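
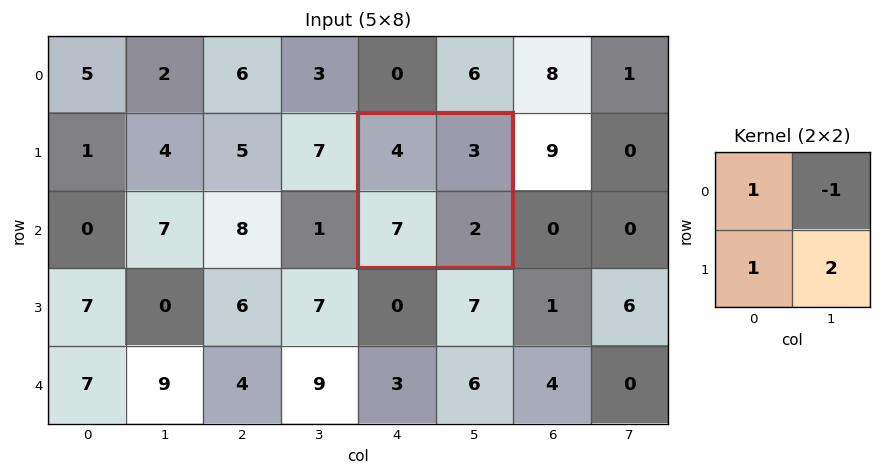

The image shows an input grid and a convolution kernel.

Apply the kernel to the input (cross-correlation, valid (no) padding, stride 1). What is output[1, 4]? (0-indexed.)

12

The receptive field on the input at this output position is [4 3 / 7 2]. Elementwise product with the kernel and sum: 4·1 + 3·-1 + 7·1 + 2·2.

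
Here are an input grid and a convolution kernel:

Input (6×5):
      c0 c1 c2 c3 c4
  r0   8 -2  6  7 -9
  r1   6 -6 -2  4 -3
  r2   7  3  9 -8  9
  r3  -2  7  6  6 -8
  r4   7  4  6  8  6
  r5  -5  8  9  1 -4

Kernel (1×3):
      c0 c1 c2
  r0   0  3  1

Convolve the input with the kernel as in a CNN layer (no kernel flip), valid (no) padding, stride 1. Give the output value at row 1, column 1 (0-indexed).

-2

The receptive field on the input at this output position is [-6 -2 4]. Elementwise product with the kernel and sum: -2·3 + 4·1.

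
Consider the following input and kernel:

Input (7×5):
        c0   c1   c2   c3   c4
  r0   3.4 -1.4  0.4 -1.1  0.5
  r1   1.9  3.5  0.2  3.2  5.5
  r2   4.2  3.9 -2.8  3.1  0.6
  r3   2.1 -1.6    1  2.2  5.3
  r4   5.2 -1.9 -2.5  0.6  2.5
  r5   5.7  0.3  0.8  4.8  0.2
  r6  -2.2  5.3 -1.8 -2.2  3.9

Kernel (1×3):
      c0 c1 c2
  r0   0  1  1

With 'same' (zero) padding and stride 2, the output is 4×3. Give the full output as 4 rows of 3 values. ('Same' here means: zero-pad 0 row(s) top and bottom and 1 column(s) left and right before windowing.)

2 -0.7 0.5
8.1 0.3 0.6
3.3 -1.9 2.5
3.1 -4 3.9

Output[0,0]: The receptive field on the zero-padded input at this output position is [0 3.4 -1.4]. Elementwise product with the kernel and sum: 3.4·1 + -1.4·1.
Output[0,1]: The receptive field on the zero-padded input at this output position is [-1.4 0.4 -1.1]. Elementwise product with the kernel and sum: 0.4·1 + -1.1·1.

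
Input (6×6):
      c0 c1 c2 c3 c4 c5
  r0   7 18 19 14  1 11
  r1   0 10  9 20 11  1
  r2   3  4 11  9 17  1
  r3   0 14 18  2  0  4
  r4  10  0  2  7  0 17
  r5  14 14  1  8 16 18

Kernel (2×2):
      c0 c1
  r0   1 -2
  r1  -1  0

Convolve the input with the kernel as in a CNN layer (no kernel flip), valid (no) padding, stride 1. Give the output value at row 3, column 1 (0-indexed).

-22

The receptive field on the input at this output position is [14 18 / 0 2]. Elementwise product with the kernel and sum: 14·1 + 18·-2 + 0·-1.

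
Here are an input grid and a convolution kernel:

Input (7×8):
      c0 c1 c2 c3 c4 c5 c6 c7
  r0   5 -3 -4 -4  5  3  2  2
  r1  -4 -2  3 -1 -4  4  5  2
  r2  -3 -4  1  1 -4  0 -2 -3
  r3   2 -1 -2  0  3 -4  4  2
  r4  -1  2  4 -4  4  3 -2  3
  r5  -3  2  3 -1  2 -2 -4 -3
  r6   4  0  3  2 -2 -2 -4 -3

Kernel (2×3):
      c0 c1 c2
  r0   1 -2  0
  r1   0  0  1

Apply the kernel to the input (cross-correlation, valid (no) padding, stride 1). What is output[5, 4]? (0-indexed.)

2

The receptive field on the input at this output position is [2 -2 -4 / -2 -2 -4]. Elementwise product with the kernel and sum: 2·1 + -2·-2 + -4·1.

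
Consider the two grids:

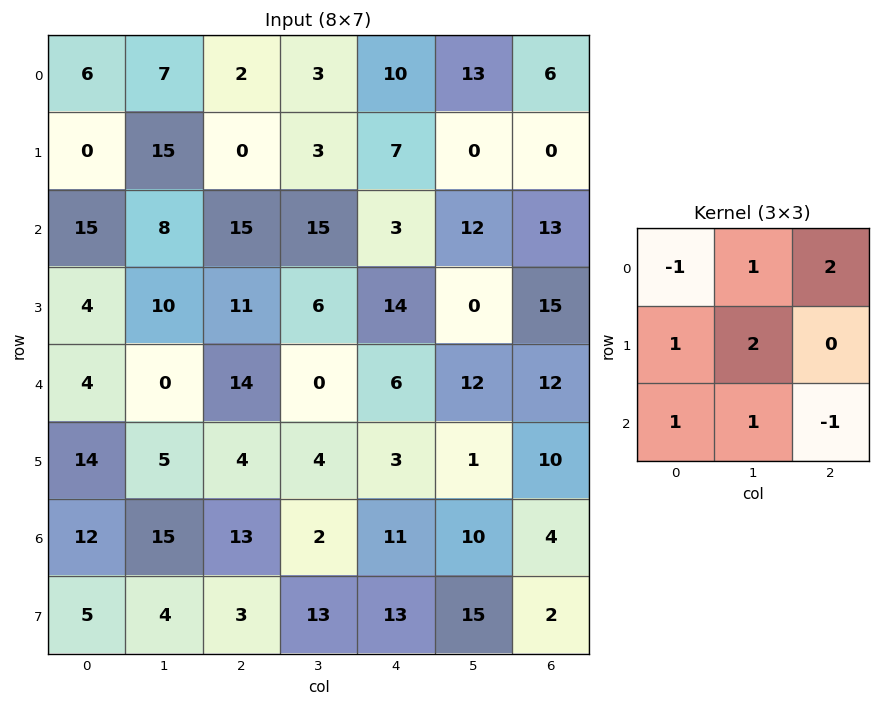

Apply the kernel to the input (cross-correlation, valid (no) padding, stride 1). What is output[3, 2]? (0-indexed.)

42

The receptive field on the input at this output position is [11 6 14 / 14 0 6 / 4 4 3]. Elementwise product with the kernel and sum: 11·-1 + 6·1 + 14·2 + 14·1 + 0·2 + 4·1 + 4·1 + 3·-1.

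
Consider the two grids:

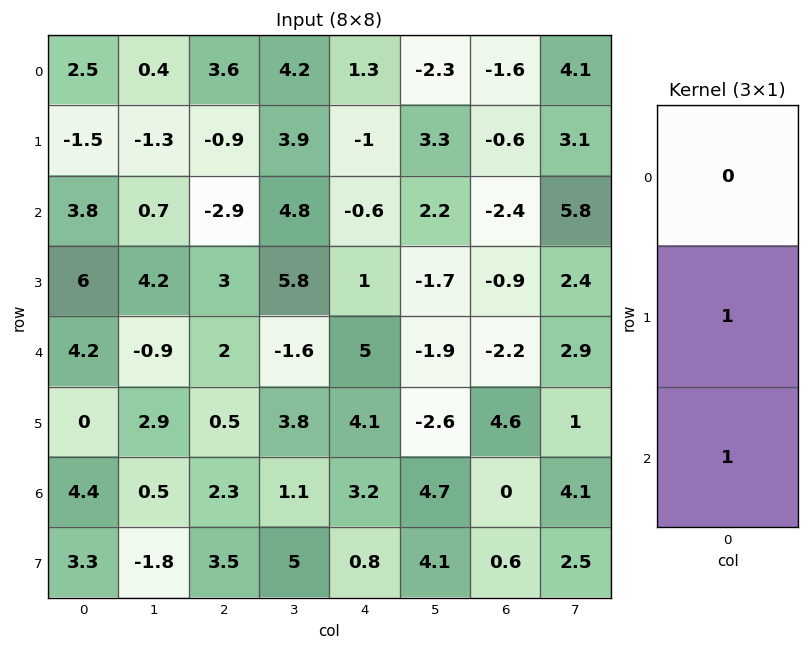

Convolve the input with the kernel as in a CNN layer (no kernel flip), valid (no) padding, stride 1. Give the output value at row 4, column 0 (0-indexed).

The receptive field on the input at this output position is [4.2 / 0 / 4.4]. Elementwise product with the kernel and sum: 0·1 + 4.4·1.

4.4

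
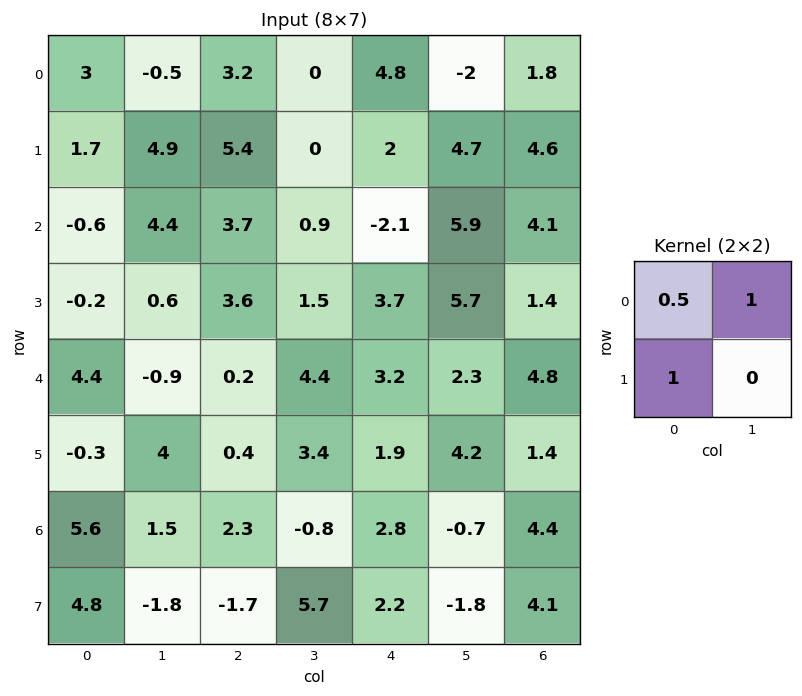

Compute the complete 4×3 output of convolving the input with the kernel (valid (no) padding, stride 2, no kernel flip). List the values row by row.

Output[0,0]: The receptive field on the input at this output position is [3 -0.5 / 1.7 4.9]. Elementwise product with the kernel and sum: 3·0.5 + -0.5·1 + 1.7·1.

2.7 7 2.4
3.9 6.35 8.55
1 4.9 5.8
9.1 -1.35 2.9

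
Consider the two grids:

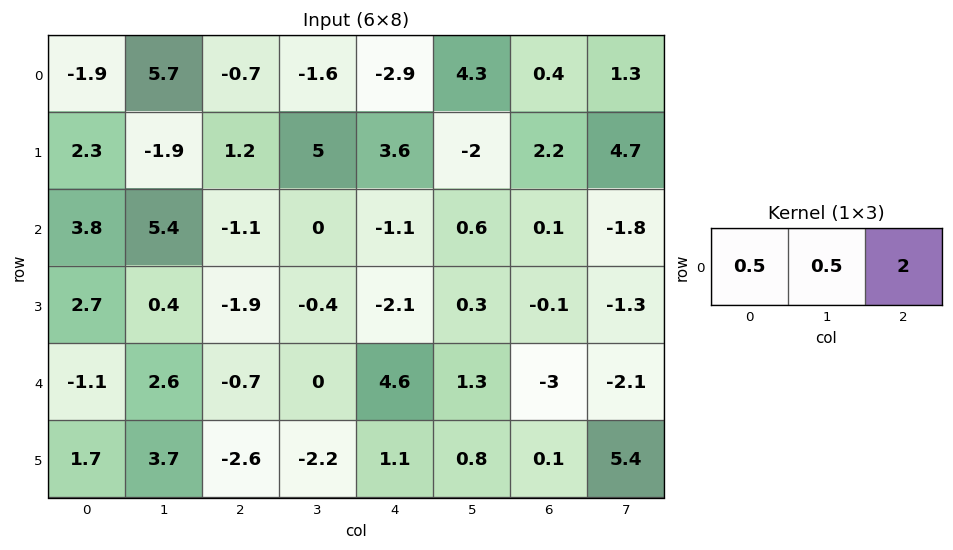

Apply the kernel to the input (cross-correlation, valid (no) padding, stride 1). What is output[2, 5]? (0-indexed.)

The receptive field on the input at this output position is [0.6 0.1 -1.8]. Elementwise product with the kernel and sum: 0.6·0.5 + 0.1·0.5 + -1.8·2.

-3.25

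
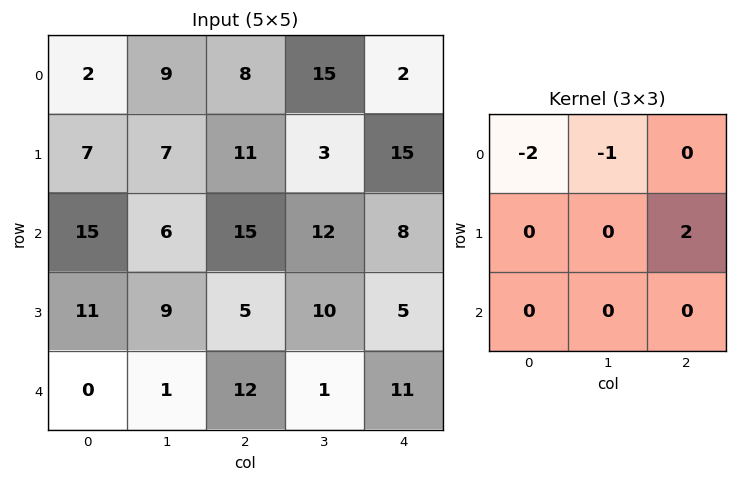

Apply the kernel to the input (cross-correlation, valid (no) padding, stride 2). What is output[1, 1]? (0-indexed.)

The receptive field on the input at this output position is [15 12 8 / 5 10 5 / 12 1 11]. Elementwise product with the kernel and sum: 15·-2 + 12·-1 + 5·2.

-32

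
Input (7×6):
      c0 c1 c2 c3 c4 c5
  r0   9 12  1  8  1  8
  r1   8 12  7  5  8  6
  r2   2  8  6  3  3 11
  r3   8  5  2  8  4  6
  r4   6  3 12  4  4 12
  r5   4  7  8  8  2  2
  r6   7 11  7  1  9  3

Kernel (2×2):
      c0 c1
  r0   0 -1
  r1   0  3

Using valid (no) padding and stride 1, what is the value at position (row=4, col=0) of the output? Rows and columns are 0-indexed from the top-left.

18

The receptive field on the input at this output position is [6 3 / 4 7]. Elementwise product with the kernel and sum: 3·-1 + 7·3.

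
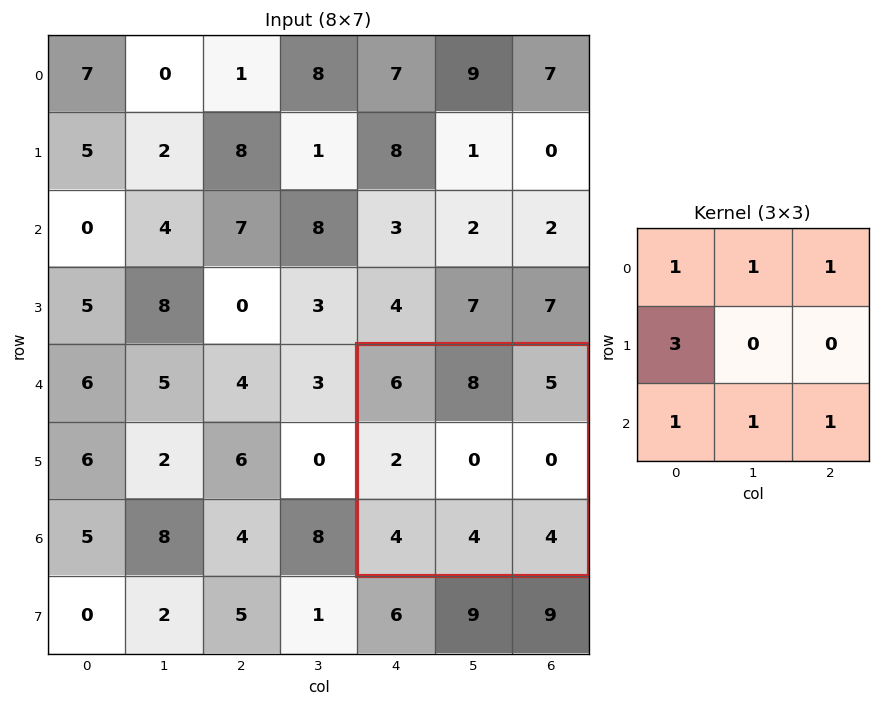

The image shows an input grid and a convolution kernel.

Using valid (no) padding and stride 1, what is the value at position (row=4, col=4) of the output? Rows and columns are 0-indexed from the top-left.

The receptive field on the input at this output position is [6 8 5 / 2 0 0 / 4 4 4]. Elementwise product with the kernel and sum: 6·1 + 8·1 + 5·1 + 2·3 + 4·1 + 4·1 + 4·1.

37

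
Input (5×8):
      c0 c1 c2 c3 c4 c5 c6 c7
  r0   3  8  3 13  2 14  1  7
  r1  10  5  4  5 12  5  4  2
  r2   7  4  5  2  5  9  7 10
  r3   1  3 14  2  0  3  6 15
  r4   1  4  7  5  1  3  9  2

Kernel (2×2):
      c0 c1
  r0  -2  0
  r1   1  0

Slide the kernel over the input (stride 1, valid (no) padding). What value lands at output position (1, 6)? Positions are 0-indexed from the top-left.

The receptive field on the input at this output position is [4 2 / 7 10]. Elementwise product with the kernel and sum: 4·-2 + 7·1.

-1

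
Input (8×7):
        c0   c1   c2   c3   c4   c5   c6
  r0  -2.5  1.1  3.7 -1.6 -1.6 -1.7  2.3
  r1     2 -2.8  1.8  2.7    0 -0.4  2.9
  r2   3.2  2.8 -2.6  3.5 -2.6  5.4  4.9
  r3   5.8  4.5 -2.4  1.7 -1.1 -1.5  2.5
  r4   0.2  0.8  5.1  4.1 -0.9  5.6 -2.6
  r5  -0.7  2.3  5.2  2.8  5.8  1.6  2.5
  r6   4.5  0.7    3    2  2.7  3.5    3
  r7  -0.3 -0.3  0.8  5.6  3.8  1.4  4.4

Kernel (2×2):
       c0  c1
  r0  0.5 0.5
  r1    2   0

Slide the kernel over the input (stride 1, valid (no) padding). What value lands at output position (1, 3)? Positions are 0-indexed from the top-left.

8.35

The receptive field on the input at this output position is [2.7 0 / 3.5 -2.6]. Elementwise product with the kernel and sum: 2.7·0.5 + 0·0.5 + 3.5·2.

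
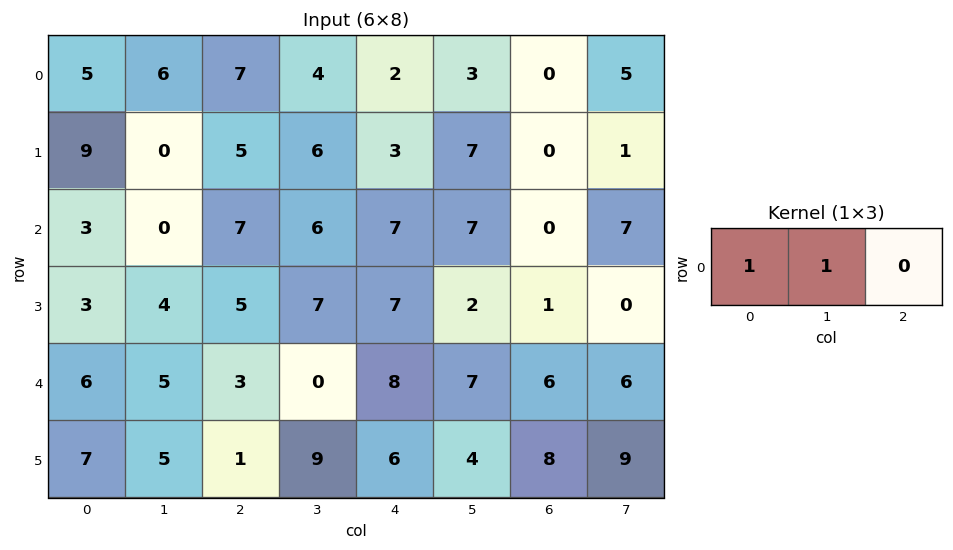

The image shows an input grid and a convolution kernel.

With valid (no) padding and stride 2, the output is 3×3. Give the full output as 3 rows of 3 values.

Output[0,0]: The receptive field on the input at this output position is [5 6 7]. Elementwise product with the kernel and sum: 5·1 + 6·1.
Output[0,1]: The receptive field on the input at this output position is [7 4 2]. Elementwise product with the kernel and sum: 7·1 + 4·1.

11 11 5
3 13 14
11 3 15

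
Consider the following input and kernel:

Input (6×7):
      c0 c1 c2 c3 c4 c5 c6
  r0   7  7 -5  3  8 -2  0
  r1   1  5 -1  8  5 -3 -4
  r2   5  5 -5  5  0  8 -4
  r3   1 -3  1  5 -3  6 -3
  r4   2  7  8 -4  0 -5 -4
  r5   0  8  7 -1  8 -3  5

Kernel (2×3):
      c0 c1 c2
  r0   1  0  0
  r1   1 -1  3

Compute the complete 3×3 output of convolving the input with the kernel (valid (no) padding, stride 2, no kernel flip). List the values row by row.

Output[0,0]: The receptive field on the input at this output position is [7 7 -5 / 1 5 -1]. Elementwise product with the kernel and sum: 7·1 + 1·1 + 5·-1 + -1·3.

0 1 4
12 -18 -18
15 40 26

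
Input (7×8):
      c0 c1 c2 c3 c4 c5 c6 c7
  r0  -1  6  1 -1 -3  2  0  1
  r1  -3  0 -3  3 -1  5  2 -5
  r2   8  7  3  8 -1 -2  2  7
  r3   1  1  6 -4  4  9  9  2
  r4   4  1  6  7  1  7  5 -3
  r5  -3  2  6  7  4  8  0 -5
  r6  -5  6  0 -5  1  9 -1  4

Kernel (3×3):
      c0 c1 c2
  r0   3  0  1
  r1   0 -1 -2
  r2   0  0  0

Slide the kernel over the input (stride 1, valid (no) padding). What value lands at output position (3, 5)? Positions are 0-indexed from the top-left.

30

The receptive field on the input at this output position is [9 9 2 / 7 5 -3 / 8 0 -5]. Elementwise product with the kernel and sum: 9·3 + 2·1 + 5·-1 + -3·-2.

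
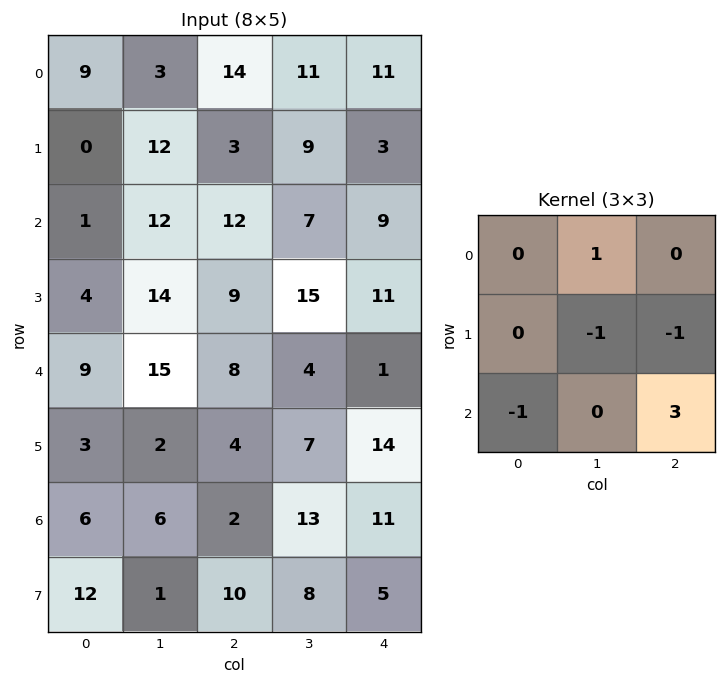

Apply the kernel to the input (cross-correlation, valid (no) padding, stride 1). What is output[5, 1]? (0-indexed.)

12

The receptive field on the input at this output position is [2 4 7 / 6 2 13 / 1 10 8]. Elementwise product with the kernel and sum: 4·1 + 2·-1 + 13·-1 + 1·-1 + 8·3.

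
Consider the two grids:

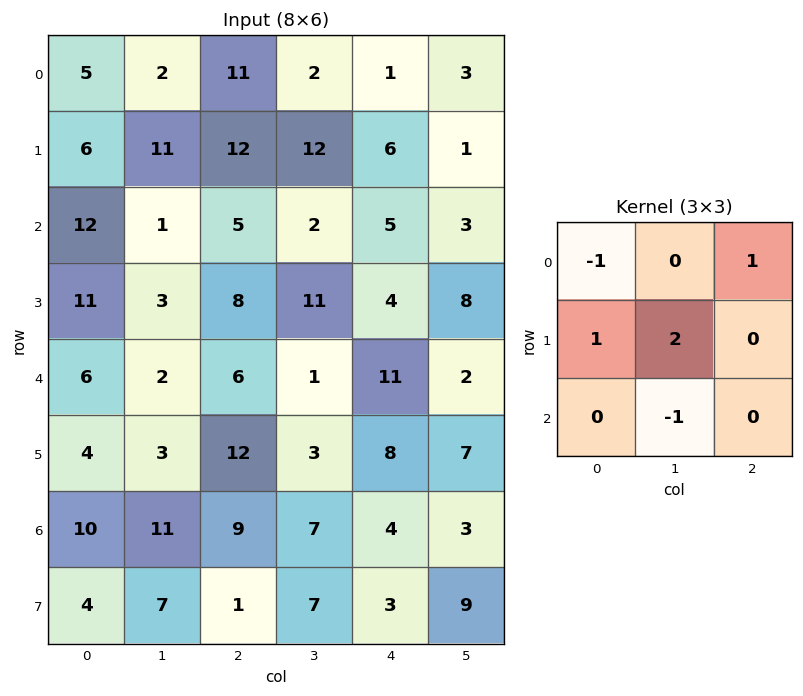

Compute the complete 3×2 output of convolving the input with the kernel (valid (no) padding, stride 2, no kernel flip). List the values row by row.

Output[0,0]: The receptive field on the input at this output position is [5 2 11 / 6 11 12 / 12 1 5]. Elementwise product with the kernel and sum: 5·-1 + 11·1 + 6·1 + 11·2 + 1·-1.
Output[0,1]: The receptive field on the input at this output position is [11 2 1 / 12 12 6 / 5 2 5]. Elementwise product with the kernel and sum: 11·-1 + 1·1 + 12·1 + 12·2 + 2·-1.

33 24
8 29
-1 16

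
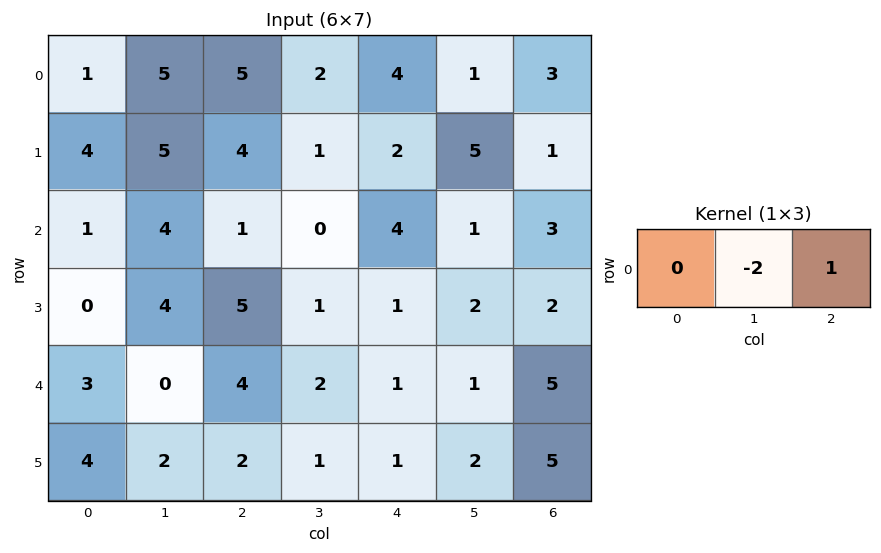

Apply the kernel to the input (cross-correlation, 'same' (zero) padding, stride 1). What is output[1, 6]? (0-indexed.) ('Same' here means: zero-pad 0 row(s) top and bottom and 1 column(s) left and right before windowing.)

The receptive field on the zero-padded input at this output position is [5 1 0]. Elementwise product with the kernel and sum: 1·-2 + 0·1.

-2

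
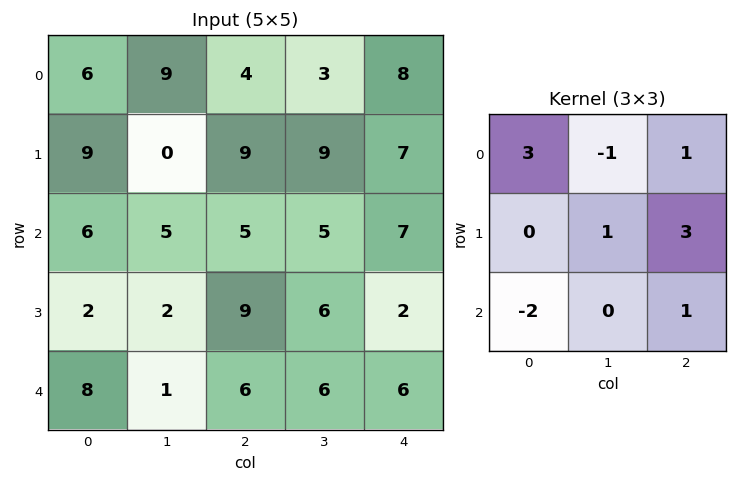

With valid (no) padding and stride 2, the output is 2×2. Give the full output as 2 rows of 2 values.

33 44
37 23

Output[0,0]: The receptive field on the input at this output position is [6 9 4 / 9 0 9 / 6 5 5]. Elementwise product with the kernel and sum: 6·3 + 9·-1 + 4·1 + 0·1 + 9·3 + 6·-2 + 5·1.
Output[0,1]: The receptive field on the input at this output position is [4 3 8 / 9 9 7 / 5 5 7]. Elementwise product with the kernel and sum: 4·3 + 3·-1 + 8·1 + 9·1 + 7·3 + 5·-2 + 7·1.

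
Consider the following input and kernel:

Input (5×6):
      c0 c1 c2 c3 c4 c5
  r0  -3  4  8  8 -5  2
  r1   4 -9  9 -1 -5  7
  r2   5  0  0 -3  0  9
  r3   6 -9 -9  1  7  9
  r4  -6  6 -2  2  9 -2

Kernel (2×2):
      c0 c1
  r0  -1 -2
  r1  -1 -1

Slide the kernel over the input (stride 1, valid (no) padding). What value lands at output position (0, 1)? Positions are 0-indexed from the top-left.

The receptive field on the input at this output position is [4 8 / -9 9]. Elementwise product with the kernel and sum: 4·-1 + 8·-2 + -9·-1 + 9·-1.

-20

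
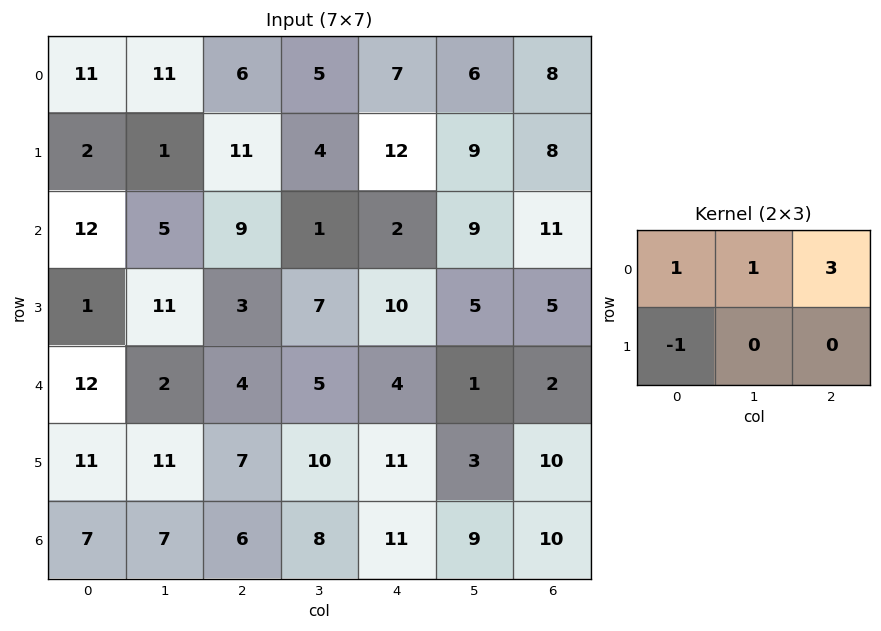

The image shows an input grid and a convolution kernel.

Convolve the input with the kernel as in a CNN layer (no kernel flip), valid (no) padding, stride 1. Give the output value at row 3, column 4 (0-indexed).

26

The receptive field on the input at this output position is [10 5 5 / 4 1 2]. Elementwise product with the kernel and sum: 10·1 + 5·1 + 5·3 + 4·-1.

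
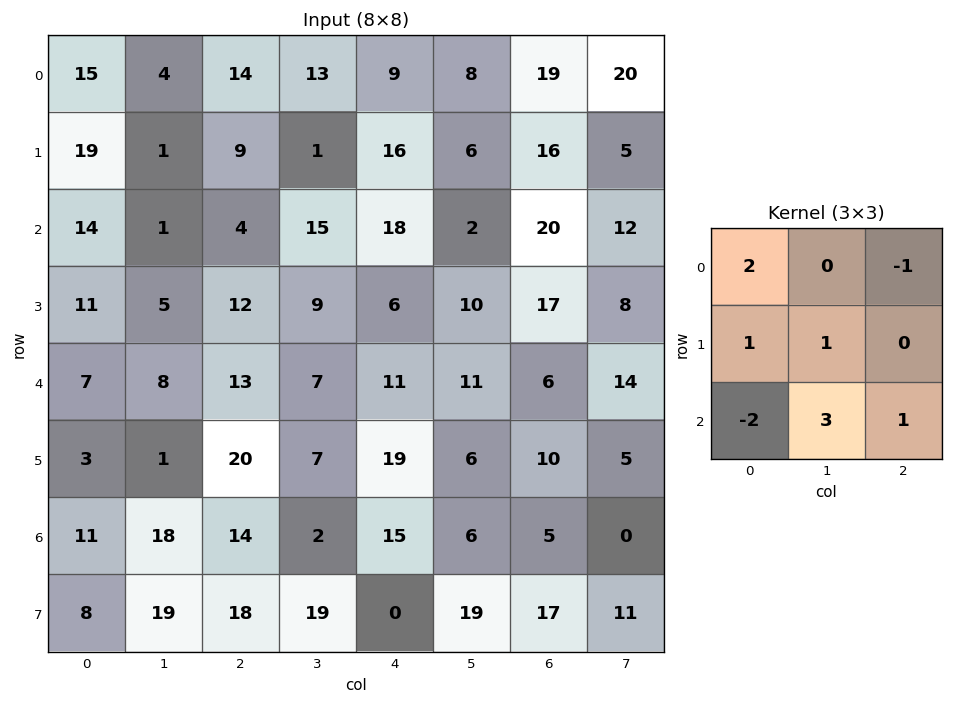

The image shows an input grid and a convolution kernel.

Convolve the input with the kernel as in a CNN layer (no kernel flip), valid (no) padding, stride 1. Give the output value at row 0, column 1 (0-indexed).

30

The receptive field on the input at this output position is [4 14 13 / 1 9 1 / 1 4 15]. Elementwise product with the kernel and sum: 4·2 + 13·-1 + 1·1 + 9·1 + 1·-2 + 4·3 + 15·1.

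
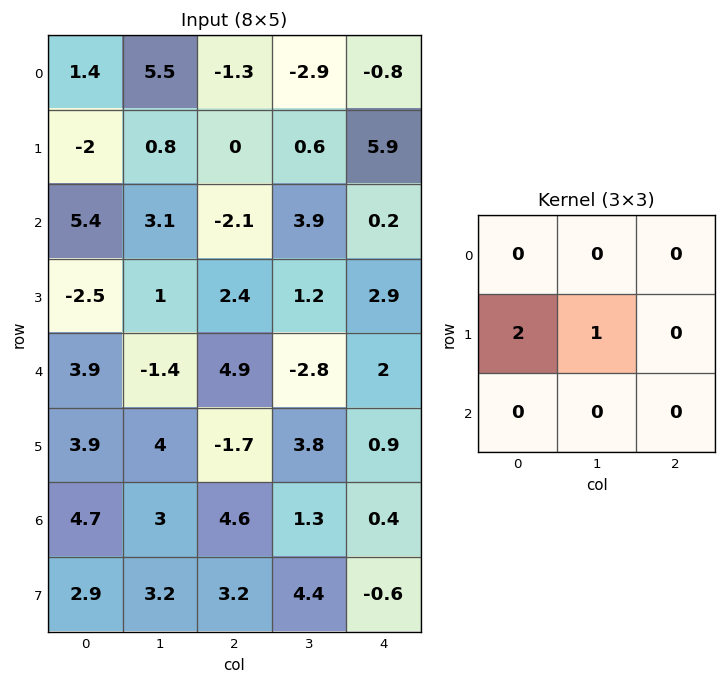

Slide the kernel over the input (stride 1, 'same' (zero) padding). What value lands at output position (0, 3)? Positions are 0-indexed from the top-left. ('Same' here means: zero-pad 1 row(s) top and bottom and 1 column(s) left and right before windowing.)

-5.5

The receptive field on the zero-padded input at this output position is [0 0 0 / -1.3 -2.9 -0.8 / 0 0.6 5.9]. Elementwise product with the kernel and sum: -1.3·2 + -2.9·1.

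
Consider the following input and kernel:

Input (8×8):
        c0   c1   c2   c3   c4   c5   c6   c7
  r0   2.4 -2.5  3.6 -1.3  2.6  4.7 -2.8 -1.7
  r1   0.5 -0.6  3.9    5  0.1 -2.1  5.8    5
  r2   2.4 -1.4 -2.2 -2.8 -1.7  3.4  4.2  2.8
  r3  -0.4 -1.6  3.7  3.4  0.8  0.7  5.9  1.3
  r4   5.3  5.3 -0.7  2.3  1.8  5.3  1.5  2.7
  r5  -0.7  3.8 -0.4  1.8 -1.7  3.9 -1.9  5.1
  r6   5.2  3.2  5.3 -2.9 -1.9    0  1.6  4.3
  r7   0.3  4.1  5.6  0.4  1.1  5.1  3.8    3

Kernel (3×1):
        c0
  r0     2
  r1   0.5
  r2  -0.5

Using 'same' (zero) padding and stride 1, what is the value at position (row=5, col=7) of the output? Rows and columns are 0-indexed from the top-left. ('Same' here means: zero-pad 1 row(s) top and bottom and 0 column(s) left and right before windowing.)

5.8

The receptive field on the zero-padded input at this output position is [2.7 / 5.1 / 4.3]. Elementwise product with the kernel and sum: 2.7·2 + 5.1·0.5 + 4.3·-0.5.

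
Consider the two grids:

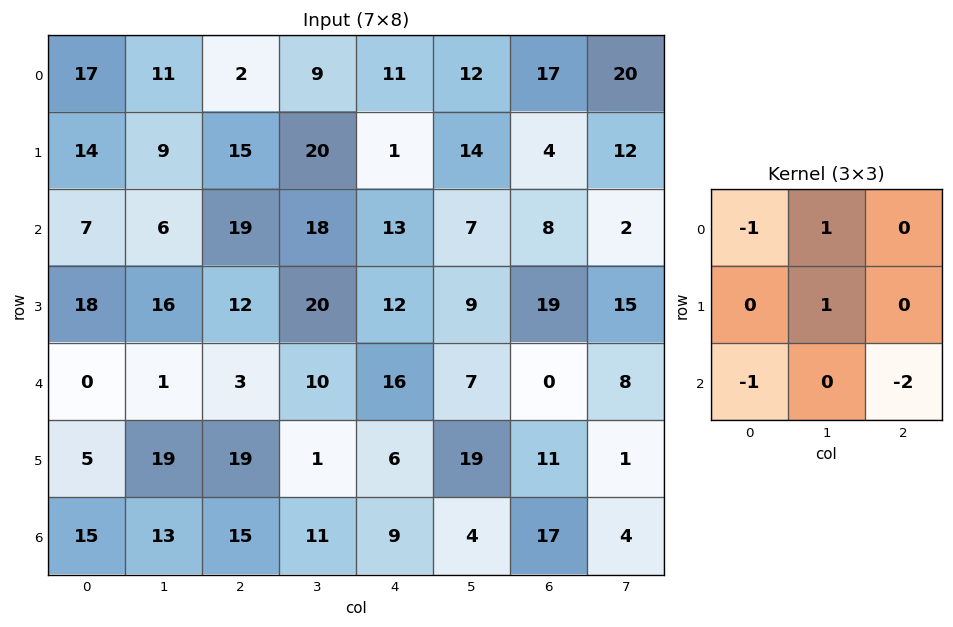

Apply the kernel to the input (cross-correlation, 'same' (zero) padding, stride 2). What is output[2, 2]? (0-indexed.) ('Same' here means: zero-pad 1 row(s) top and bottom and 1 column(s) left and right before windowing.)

The receptive field on the zero-padded input at this output position is [20 12 9 / 10 16 7 / 1 6 19]. Elementwise product with the kernel and sum: 20·-1 + 12·1 + 16·1 + 1·-1 + 19·-2.

-31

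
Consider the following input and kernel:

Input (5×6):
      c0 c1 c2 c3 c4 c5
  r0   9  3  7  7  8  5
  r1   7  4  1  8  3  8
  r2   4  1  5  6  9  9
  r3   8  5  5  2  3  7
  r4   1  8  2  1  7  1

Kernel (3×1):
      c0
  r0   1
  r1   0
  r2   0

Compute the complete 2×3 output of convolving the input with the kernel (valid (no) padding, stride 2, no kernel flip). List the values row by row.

9 7 8
4 5 9

Output[0,0]: The receptive field on the input at this output position is [9 / 7 / 4]. Elementwise product with the kernel and sum: 9·1.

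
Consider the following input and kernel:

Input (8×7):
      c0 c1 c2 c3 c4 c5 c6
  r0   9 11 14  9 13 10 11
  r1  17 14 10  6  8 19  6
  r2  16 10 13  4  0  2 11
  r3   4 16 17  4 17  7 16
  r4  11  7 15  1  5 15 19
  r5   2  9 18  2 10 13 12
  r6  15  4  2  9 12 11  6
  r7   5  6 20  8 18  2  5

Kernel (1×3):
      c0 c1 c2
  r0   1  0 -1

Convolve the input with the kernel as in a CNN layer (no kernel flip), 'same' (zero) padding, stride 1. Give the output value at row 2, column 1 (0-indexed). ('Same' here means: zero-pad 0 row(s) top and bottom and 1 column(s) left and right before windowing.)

The receptive field on the zero-padded input at this output position is [16 10 13]. Elementwise product with the kernel and sum: 16·1 + 13·-1.

3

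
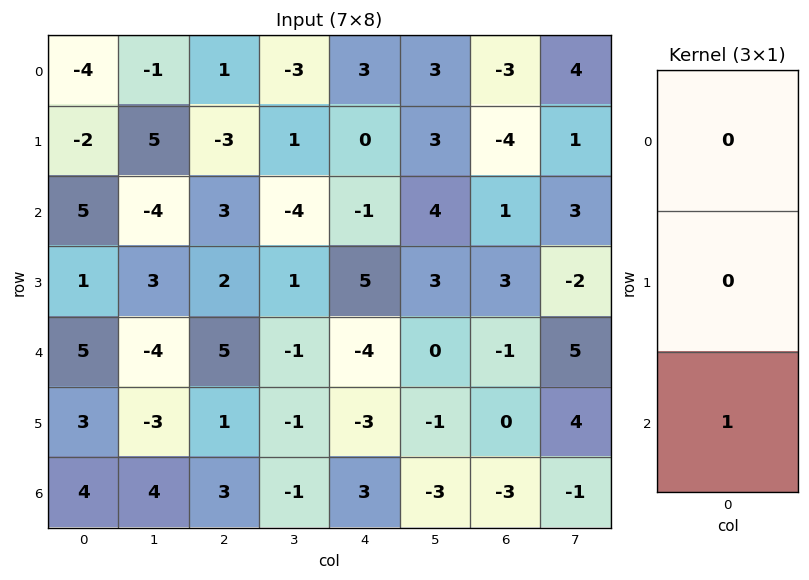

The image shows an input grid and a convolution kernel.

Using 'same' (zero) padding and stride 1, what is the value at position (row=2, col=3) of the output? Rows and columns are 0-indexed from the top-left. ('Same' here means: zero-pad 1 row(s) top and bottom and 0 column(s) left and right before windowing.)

The receptive field on the zero-padded input at this output position is [1 / -4 / 1]. Elementwise product with the kernel and sum: 1·1.

1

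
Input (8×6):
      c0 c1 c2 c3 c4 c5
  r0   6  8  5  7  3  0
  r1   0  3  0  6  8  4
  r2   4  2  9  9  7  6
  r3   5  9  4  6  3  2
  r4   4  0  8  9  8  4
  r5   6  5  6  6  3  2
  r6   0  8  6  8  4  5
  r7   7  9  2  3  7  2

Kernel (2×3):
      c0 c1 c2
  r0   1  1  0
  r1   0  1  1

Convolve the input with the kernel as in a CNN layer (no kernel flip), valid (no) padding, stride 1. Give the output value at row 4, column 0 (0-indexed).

The receptive field on the input at this output position is [4 0 8 / 6 5 6]. Elementwise product with the kernel and sum: 4·1 + 0·1 + 5·1 + 6·1.

15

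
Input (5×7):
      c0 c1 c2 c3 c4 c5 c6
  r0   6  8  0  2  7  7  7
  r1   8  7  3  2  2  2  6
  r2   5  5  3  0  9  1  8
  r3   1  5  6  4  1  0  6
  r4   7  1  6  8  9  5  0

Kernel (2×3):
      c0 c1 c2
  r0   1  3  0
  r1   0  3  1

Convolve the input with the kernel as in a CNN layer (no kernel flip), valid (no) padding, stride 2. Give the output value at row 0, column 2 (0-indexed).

The receptive field on the input at this output position is [7 7 7 / 2 2 6]. Elementwise product with the kernel and sum: 7·1 + 7·3 + 2·3 + 6·1.

40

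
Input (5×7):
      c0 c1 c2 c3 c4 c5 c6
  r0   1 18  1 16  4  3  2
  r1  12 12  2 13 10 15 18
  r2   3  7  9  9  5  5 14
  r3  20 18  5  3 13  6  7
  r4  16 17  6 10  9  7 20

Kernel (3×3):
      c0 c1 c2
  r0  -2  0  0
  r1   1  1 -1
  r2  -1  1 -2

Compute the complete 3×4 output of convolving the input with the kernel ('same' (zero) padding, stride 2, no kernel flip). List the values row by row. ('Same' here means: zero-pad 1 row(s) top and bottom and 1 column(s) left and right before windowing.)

Output[0,0]: The receptive field on the zero-padded input at this output position is [0 0 0 / 0 1 18 / 0 12 12]. Elementwise product with the kernel and sum: 0·-2 + 0·1 + 1·1 + 18·-1 + 0·-1 + 12·1 + 12·-2.
Output[0,1]: The receptive field on the zero-padded input at this output position is [0 0 0 / 18 1 16 / 12 2 13]. Elementwise product with the kernel and sum: 0·-2 + 18·1 + 1·1 + 16·-1 + 12·-1 + 2·1 + 13·-2.

-29 -33 -16 8
-20 -36 -19 -10
-1 -23 6 15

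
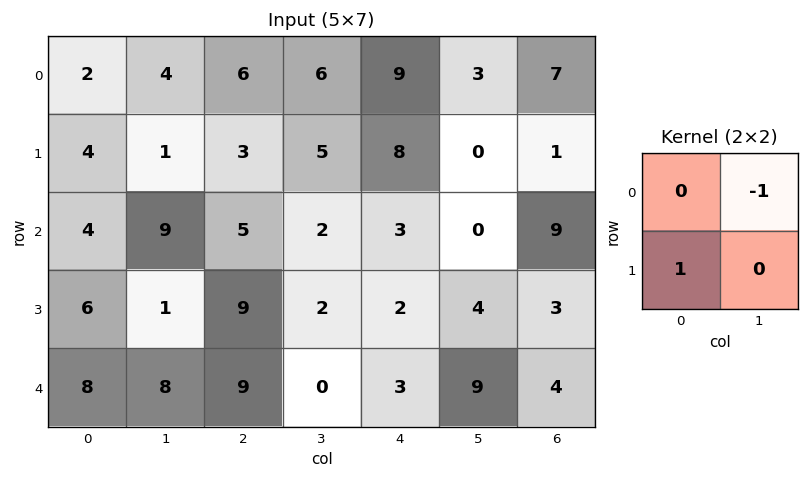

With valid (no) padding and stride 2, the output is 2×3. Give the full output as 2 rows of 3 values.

0 -3 5
-3 7 2

Output[0,0]: The receptive field on the input at this output position is [2 4 / 4 1]. Elementwise product with the kernel and sum: 4·-1 + 4·1.
Output[0,1]: The receptive field on the input at this output position is [6 6 / 3 5]. Elementwise product with the kernel and sum: 6·-1 + 3·1.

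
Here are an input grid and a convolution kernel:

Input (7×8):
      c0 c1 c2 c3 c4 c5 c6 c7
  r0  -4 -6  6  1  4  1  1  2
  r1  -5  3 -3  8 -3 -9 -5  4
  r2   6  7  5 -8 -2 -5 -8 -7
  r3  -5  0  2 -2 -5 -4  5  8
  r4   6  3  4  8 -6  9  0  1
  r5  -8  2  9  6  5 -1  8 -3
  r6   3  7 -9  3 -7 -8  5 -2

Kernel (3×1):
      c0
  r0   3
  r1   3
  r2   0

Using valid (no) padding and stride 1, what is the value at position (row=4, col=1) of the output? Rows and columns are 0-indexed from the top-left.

15

The receptive field on the input at this output position is [3 / 2 / 7]. Elementwise product with the kernel and sum: 3·3 + 2·3.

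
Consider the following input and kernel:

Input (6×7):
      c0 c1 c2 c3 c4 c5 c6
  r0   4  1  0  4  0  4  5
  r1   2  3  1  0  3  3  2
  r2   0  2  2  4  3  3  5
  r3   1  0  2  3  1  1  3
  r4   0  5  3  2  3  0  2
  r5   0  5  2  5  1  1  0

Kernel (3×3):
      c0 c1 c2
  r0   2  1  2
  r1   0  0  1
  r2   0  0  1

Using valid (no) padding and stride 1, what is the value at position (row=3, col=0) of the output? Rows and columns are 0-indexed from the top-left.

11

The receptive field on the input at this output position is [1 0 2 / 0 5 3 / 0 5 2]. Elementwise product with the kernel and sum: 1·2 + 0·1 + 2·2 + 3·1 + 2·1.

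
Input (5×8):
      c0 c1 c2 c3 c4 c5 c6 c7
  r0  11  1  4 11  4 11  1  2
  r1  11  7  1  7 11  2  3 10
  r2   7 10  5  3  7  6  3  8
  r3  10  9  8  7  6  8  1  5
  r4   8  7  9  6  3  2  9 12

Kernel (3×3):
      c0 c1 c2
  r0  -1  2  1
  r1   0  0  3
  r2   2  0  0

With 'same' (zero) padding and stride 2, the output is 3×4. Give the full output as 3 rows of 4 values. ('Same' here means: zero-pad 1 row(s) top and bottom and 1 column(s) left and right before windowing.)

Output[0,0]: The receptive field on the zero-padded input at this output position is [0 0 0 / 0 11 1 / 0 11 7]. Elementwise product with the kernel and sum: 0·-1 + 0·2 + 0·1 + 1·3 + 0·2.

3 47 47 10
59 29 49 54
50 32 19 35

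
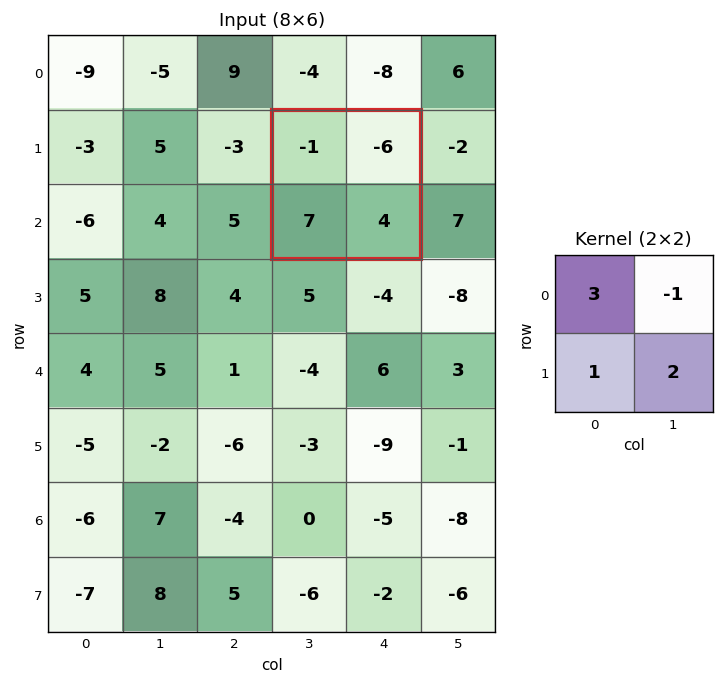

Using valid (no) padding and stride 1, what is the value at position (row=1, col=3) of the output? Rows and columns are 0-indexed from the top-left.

18

The receptive field on the input at this output position is [-1 -6 / 7 4]. Elementwise product with the kernel and sum: -1·3 + -6·-1 + 7·1 + 4·2.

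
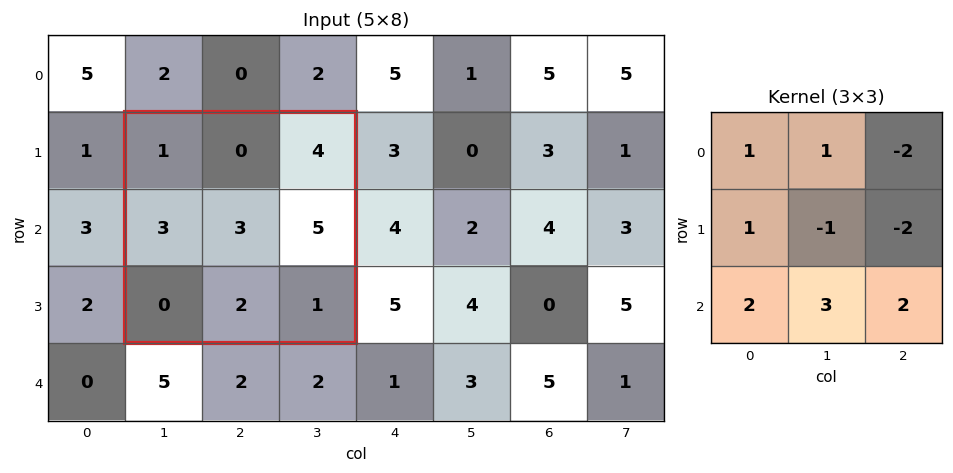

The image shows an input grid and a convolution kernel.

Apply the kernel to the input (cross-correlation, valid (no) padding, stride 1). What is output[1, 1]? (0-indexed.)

The receptive field on the input at this output position is [1 0 4 / 3 3 5 / 0 2 1]. Elementwise product with the kernel and sum: 1·1 + 0·1 + 4·-2 + 3·1 + 3·-1 + 5·-2 + 0·2 + 2·3 + 1·2.

-9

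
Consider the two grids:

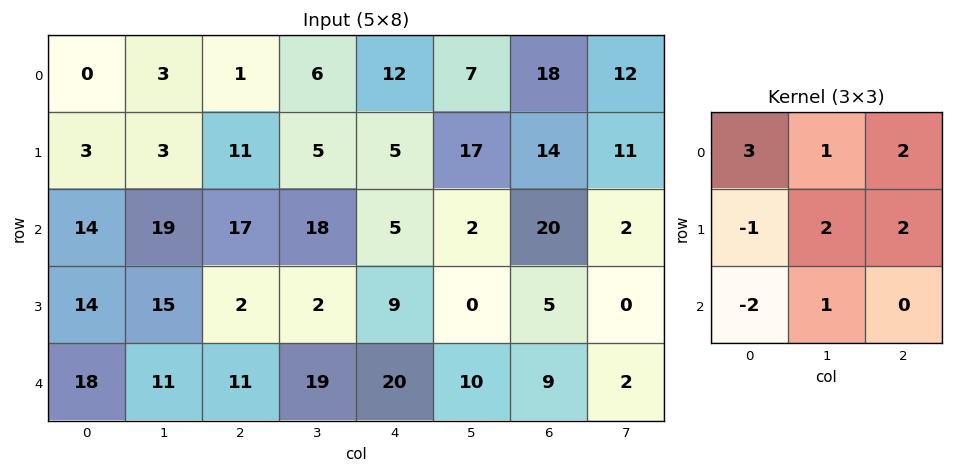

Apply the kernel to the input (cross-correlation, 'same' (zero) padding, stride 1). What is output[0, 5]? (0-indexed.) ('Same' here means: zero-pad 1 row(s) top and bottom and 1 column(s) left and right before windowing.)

45

The receptive field on the zero-padded input at this output position is [0 0 0 / 12 7 18 / 5 17 14]. Elementwise product with the kernel and sum: 0·3 + 0·1 + 0·2 + 12·-1 + 7·2 + 18·2 + 5·-2 + 17·1.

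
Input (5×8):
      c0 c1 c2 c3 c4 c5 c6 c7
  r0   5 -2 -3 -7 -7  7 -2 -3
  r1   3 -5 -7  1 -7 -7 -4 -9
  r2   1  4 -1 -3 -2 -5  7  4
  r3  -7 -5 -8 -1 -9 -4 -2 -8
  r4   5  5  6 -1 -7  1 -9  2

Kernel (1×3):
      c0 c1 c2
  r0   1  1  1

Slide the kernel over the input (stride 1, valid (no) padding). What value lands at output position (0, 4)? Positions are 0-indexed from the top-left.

The receptive field on the input at this output position is [-7 7 -2]. Elementwise product with the kernel and sum: -7·1 + 7·1 + -2·1.

-2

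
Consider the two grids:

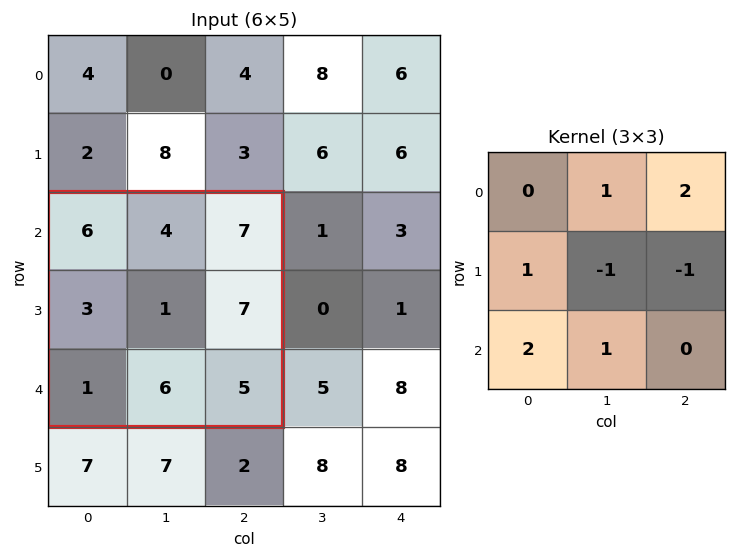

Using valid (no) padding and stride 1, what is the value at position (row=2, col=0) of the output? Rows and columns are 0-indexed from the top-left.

21

The receptive field on the input at this output position is [6 4 7 / 3 1 7 / 1 6 5]. Elementwise product with the kernel and sum: 4·1 + 7·2 + 3·1 + 1·-1 + 7·-1 + 1·2 + 6·1.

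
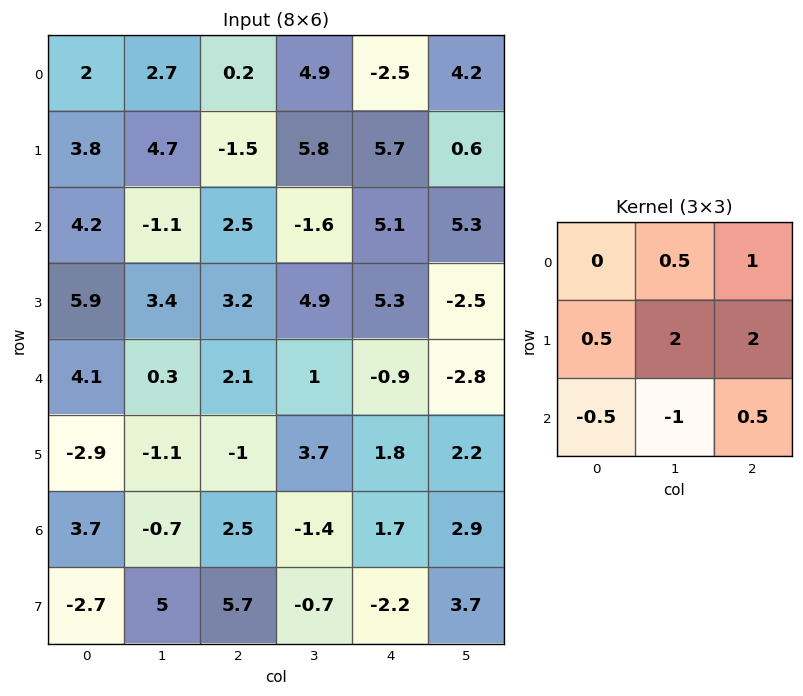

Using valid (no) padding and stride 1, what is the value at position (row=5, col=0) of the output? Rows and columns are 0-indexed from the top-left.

3.1

The receptive field on the input at this output position is [-2.9 -1.1 -1 / 3.7 -0.7 2.5 / -2.7 5 5.7]. Elementwise product with the kernel and sum: -1.1·0.5 + -1·1 + 3.7·0.5 + -0.7·2 + 2.5·2 + -2.7·-0.5 + 5·-1 + 5.7·0.5.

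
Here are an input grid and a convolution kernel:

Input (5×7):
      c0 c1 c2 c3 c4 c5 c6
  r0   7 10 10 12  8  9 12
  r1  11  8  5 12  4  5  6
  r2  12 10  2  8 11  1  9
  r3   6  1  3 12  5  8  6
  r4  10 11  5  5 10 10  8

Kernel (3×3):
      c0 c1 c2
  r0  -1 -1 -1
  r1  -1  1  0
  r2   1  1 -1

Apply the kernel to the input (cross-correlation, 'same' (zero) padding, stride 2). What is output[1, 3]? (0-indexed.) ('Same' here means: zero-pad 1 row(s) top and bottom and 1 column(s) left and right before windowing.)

The receptive field on the zero-padded input at this output position is [5 6 0 / 1 9 0 / 8 6 0]. Elementwise product with the kernel and sum: 5·-1 + 6·-1 + 0·-1 + 1·-1 + 9·1 + 8·1 + 6·1 + 0·-1.

11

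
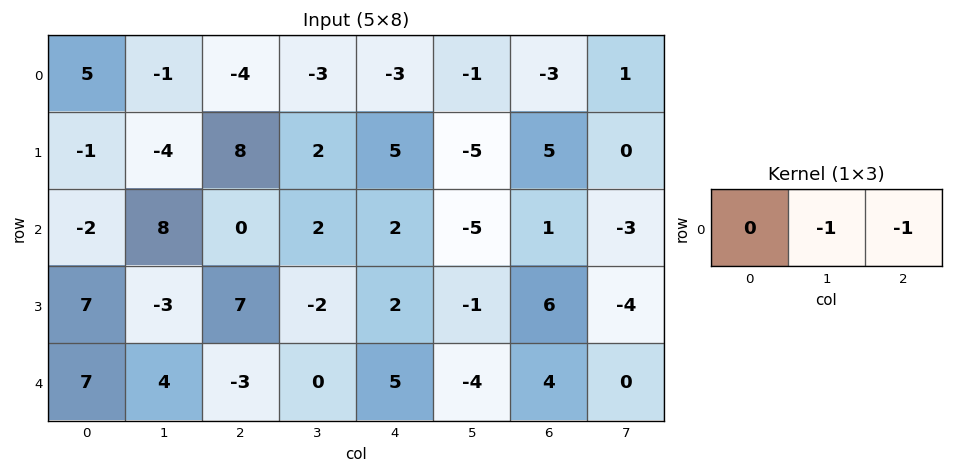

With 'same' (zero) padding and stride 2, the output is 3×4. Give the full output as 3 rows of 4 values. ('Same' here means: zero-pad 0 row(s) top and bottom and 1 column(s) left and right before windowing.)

-4 7 4 2
-6 -2 3 2
-11 3 -1 -4

Output[0,0]: The receptive field on the zero-padded input at this output position is [0 5 -1]. Elementwise product with the kernel and sum: 5·-1 + -1·-1.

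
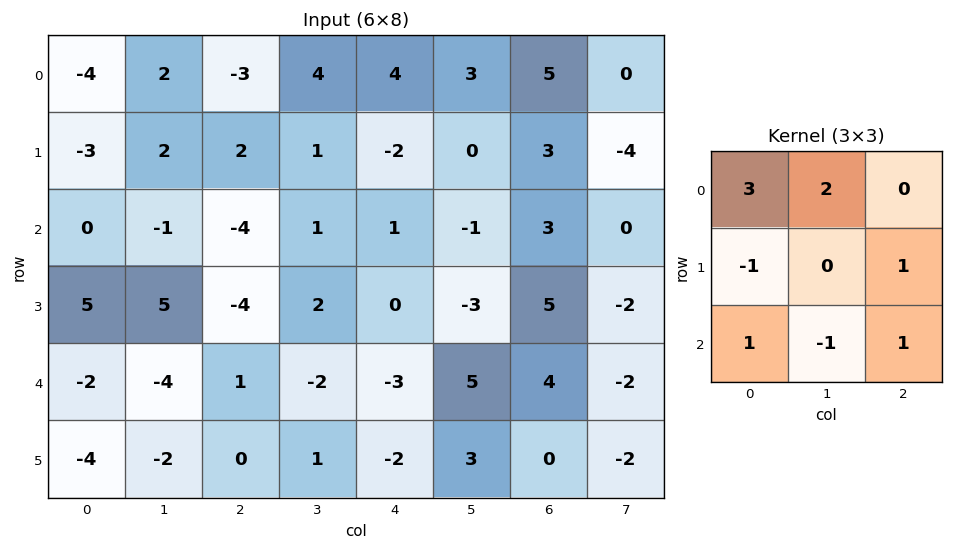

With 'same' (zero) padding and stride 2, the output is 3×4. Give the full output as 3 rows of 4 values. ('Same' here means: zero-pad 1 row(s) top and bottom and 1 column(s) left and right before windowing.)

7 3 2 -10
-7 23 -4 -3
8 8 19 -5

Output[0,0]: The receptive field on the zero-padded input at this output position is [0 0 0 / 0 -4 2 / 0 -3 2]. Elementwise product with the kernel and sum: 0·3 + 0·2 + 0·-1 + 2·1 + 0·1 + -3·-1 + 2·1.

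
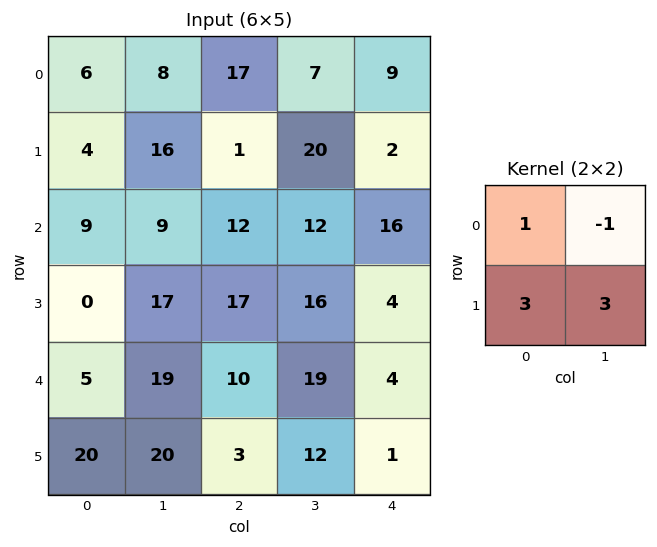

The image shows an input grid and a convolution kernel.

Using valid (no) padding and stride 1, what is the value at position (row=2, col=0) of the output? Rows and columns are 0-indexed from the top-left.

The receptive field on the input at this output position is [9 9 / 0 17]. Elementwise product with the kernel and sum: 9·1 + 9·-1 + 0·3 + 17·3.

51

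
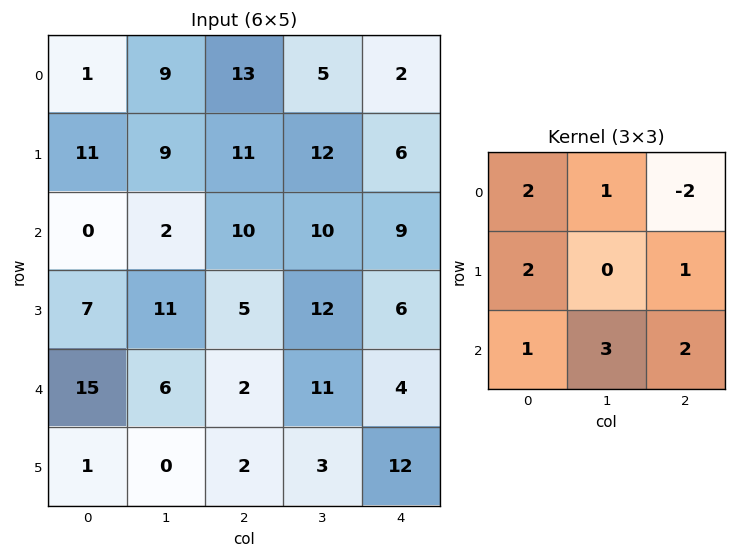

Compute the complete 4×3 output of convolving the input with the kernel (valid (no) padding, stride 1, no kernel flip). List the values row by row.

Output[0,0]: The receptive field on the input at this output position is [1 9 13 / 11 9 11 / 0 2 10]. Elementwise product with the kernel and sum: 1·2 + 9·1 + 13·-2 + 11·2 + 11·1 + 0·1 + 2·3 + 10·2.

44 103 113
69 69 104
38 62 71
52 38 53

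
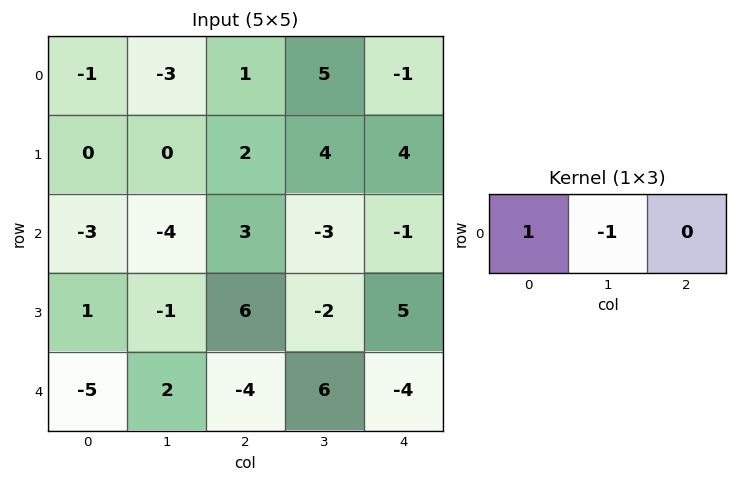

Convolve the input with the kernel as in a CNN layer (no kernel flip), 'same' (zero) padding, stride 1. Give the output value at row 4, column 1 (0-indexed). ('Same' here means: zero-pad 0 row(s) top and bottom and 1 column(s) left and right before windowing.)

The receptive field on the zero-padded input at this output position is [-5 2 -4]. Elementwise product with the kernel and sum: -5·1 + 2·-1.

-7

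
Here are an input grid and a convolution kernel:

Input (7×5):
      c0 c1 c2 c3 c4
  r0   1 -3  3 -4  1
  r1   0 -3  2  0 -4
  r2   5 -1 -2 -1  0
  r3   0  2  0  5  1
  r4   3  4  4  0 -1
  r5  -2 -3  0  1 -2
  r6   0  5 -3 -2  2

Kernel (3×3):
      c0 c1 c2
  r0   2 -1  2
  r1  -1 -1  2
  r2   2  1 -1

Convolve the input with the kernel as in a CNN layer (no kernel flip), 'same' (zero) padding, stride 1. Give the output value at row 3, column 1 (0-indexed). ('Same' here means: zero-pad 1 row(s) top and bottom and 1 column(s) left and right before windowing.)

The receptive field on the zero-padded input at this output position is [5 -1 -2 / 0 2 0 / 3 4 4]. Elementwise product with the kernel and sum: 5·2 + -1·-1 + -2·2 + 0·-1 + 2·-1 + 0·2 + 3·2 + 4·1 + 4·-1.

11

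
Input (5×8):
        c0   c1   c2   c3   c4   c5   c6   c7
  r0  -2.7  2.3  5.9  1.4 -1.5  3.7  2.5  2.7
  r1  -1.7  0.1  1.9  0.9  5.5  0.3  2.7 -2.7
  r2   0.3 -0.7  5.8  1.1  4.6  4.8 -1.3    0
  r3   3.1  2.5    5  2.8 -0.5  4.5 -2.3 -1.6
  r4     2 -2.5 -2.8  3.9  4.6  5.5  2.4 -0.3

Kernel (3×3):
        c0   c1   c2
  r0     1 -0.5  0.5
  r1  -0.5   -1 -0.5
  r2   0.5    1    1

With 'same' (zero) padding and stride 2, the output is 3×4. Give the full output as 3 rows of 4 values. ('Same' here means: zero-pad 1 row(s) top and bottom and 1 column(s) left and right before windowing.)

-0.05 -4.9 5.2 -5.55
6.55 2.65 -3.85 -5.15
-1.05 3.5 -4 -0.15

Output[0,0]: The receptive field on the zero-padded input at this output position is [0 0 0 / 0 -2.7 2.3 / 0 -1.7 0.1]. Elementwise product with the kernel and sum: 0·1 + 0·-0.5 + 0·0.5 + 0·-0.5 + -2.7·-1 + 2.3·-0.5 + 0·0.5 + -1.7·1 + 0.1·1.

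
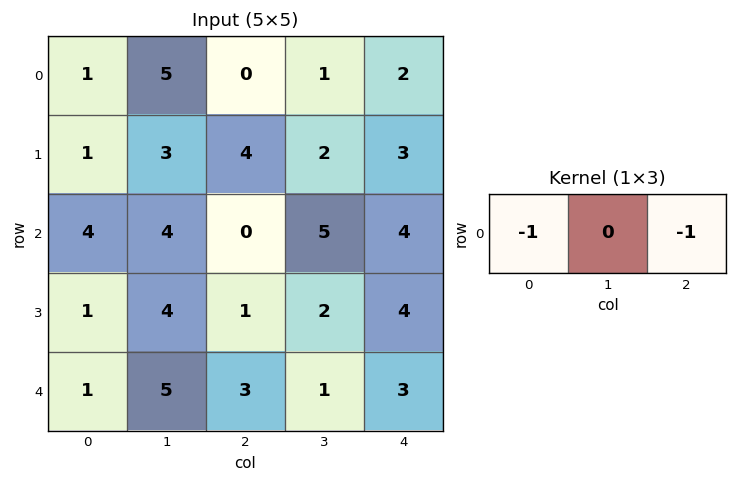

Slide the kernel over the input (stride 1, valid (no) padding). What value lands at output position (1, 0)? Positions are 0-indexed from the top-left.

-5

The receptive field on the input at this output position is [1 3 4]. Elementwise product with the kernel and sum: 1·-1 + 4·-1.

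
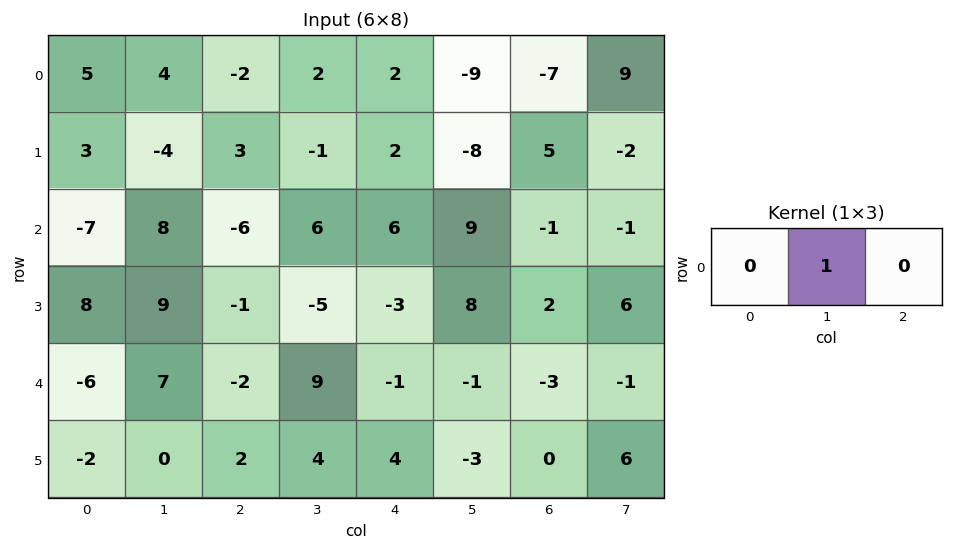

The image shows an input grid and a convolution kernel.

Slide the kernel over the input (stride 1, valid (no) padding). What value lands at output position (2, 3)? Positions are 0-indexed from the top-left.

6

The receptive field on the input at this output position is [6 6 9]. Elementwise product with the kernel and sum: 6·1.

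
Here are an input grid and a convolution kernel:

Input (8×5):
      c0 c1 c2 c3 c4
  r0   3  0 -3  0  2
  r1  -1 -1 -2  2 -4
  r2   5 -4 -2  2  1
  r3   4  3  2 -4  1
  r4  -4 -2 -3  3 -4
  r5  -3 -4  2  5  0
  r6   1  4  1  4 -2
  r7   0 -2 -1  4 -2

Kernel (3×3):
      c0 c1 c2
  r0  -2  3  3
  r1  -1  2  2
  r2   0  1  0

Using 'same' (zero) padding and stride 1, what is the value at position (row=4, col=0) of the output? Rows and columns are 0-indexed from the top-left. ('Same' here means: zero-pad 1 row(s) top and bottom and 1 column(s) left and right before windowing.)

The receptive field on the zero-padded input at this output position is [0 4 3 / 0 -4 -2 / 0 -3 -4]. Elementwise product with the kernel and sum: 0·-2 + 4·3 + 3·3 + 0·-1 + -4·2 + -2·2 + -3·1.

6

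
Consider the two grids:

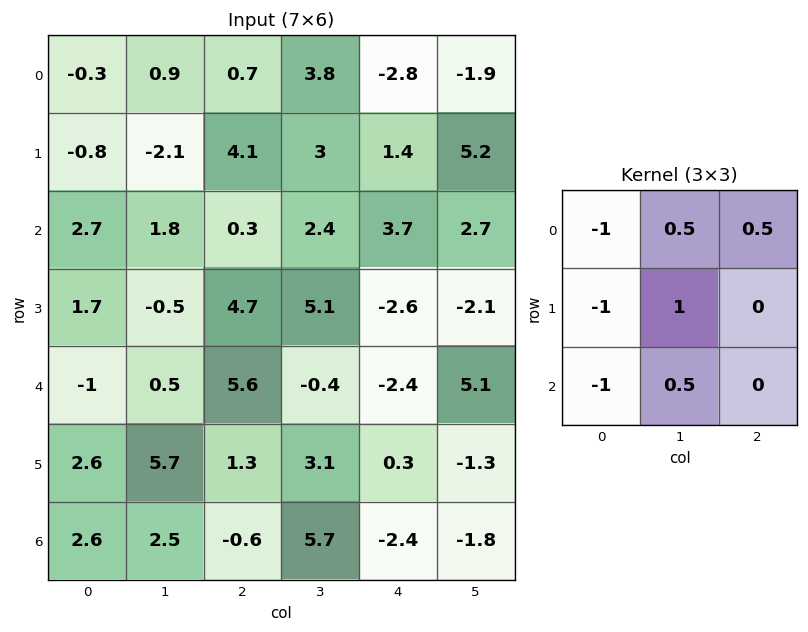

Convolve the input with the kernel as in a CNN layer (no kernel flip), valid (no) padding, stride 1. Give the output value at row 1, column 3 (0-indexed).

The receptive field on the input at this output position is [3 1.4 5.2 / 2.4 3.7 2.7 / 5.1 -2.6 -2.1]. Elementwise product with the kernel and sum: 3·-1 + 1.4·0.5 + 5.2·0.5 + 2.4·-1 + 3.7·1 + 5.1·-1 + -2.6·0.5.

-4.8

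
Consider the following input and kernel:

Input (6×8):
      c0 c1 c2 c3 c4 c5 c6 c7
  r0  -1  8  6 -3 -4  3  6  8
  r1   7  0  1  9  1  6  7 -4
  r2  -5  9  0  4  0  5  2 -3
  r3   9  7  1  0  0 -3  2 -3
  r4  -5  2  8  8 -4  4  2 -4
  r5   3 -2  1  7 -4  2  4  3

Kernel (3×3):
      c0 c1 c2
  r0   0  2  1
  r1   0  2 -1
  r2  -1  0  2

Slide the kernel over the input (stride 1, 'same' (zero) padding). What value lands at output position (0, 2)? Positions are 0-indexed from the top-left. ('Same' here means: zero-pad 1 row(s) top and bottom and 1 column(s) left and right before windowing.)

33

The receptive field on the zero-padded input at this output position is [0 0 0 / 8 6 -3 / 0 1 9]. Elementwise product with the kernel and sum: 0·2 + 0·1 + 6·2 + -3·-1 + 0·-1 + 9·2.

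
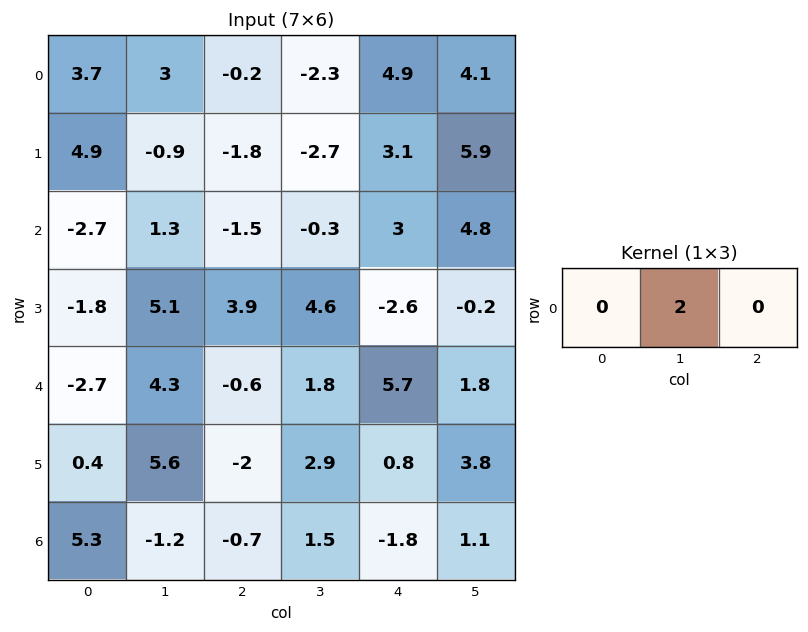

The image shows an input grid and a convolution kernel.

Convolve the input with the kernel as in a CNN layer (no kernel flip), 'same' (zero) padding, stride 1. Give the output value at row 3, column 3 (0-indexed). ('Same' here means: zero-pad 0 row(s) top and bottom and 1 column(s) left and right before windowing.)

The receptive field on the zero-padded input at this output position is [3.9 4.6 -2.6]. Elementwise product with the kernel and sum: 4.6·2.

9.2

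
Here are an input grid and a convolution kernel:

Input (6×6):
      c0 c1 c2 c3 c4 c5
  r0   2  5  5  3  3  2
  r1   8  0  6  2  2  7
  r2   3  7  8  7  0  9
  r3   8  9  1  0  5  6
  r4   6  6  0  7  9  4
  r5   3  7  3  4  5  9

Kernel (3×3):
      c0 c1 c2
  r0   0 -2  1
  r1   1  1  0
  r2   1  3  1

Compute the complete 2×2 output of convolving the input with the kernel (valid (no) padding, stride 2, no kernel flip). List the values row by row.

Output[0,0]: The receptive field on the input at this output position is [2 5 5 / 8 0 6 / 3 7 8]. Elementwise product with the kernel and sum: 5·-2 + 5·1 + 8·1 + 0·1 + 3·1 + 7·3 + 8·1.

35 34
35 17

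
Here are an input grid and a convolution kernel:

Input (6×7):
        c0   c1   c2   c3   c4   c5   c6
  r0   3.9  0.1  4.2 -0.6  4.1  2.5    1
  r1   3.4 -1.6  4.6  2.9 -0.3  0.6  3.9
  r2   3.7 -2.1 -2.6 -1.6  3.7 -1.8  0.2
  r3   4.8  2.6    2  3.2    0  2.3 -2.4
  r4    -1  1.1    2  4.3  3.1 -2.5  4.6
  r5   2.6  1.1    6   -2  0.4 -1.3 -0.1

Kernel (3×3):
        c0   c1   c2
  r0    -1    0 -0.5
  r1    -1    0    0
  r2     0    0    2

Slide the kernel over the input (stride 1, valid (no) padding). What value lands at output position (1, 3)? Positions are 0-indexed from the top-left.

The receptive field on the input at this output position is [2.9 -0.3 0.6 / -1.6 3.7 -1.8 / 3.2 0 2.3]. Elementwise product with the kernel and sum: 2.9·-1 + 0.6·-0.5 + -1.6·-1 + 2.3·2.

3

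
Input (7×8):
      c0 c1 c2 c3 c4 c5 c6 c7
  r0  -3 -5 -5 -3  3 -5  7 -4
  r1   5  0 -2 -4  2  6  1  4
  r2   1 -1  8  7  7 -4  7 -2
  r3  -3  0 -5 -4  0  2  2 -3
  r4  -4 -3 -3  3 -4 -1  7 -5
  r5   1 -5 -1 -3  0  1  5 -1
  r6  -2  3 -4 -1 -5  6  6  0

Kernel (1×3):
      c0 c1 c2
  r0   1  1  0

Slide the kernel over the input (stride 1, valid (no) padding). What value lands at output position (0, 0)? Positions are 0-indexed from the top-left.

-8

The receptive field on the input at this output position is [-3 -5 -5]. Elementwise product with the kernel and sum: -3·1 + -5·1.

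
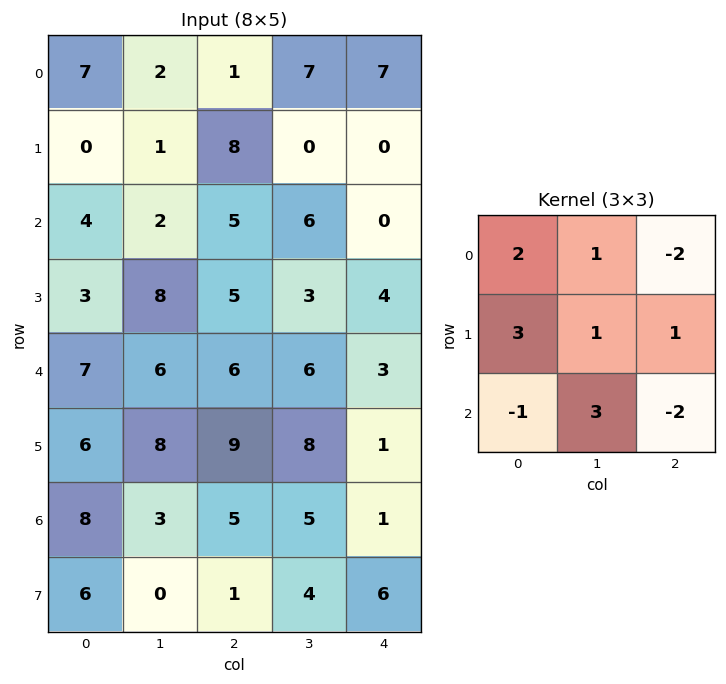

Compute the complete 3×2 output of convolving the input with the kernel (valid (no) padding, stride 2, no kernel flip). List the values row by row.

Output[0,0]: The receptive field on the input at this output position is [7 2 1 / 0 1 8 / 4 2 5]. Elementwise product with the kernel and sum: 7·2 + 2·1 + 1·-2 + 0·3 + 1·1 + 8·1 + 4·-1 + 2·3 + 5·-2.

15 32
21 44
34 56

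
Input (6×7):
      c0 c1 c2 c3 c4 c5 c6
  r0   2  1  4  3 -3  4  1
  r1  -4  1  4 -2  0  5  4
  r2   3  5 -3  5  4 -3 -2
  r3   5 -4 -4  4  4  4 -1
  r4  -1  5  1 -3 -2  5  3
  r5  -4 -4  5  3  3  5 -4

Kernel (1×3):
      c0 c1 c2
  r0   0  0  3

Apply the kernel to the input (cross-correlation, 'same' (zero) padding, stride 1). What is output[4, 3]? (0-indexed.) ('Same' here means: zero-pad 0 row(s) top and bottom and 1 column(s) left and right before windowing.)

-6

The receptive field on the zero-padded input at this output position is [1 -3 -2]. Elementwise product with the kernel and sum: -2·3.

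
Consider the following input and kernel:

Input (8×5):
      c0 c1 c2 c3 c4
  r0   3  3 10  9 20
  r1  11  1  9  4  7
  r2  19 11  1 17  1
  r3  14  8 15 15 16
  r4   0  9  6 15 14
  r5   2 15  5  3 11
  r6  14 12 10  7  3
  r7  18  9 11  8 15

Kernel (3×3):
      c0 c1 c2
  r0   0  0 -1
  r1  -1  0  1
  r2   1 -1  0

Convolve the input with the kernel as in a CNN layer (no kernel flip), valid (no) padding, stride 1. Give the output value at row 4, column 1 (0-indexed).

-25

The receptive field on the input at this output position is [9 6 15 / 15 5 3 / 12 10 7]. Elementwise product with the kernel and sum: 15·-1 + 15·-1 + 3·1 + 12·1 + 10·-1.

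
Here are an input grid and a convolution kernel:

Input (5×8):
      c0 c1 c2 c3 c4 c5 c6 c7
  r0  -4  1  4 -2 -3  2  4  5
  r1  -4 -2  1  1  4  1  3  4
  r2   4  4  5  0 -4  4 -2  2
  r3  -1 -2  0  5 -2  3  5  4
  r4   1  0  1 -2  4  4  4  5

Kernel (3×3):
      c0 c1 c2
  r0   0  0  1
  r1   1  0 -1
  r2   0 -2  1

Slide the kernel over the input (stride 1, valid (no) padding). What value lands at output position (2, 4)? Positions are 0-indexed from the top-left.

-13

The receptive field on the input at this output position is [-4 4 -2 / -2 3 5 / 4 4 4]. Elementwise product with the kernel and sum: -2·1 + -2·1 + 5·-1 + 4·-2 + 4·1.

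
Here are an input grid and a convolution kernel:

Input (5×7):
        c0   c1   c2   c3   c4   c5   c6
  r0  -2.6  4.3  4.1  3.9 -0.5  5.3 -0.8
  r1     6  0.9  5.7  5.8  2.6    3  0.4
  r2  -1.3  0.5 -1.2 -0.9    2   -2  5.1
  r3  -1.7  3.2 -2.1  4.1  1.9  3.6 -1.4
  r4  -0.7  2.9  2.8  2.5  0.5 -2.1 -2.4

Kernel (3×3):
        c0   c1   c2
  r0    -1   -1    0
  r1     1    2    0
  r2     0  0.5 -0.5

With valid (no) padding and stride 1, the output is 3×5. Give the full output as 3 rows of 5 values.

Output[0,0]: The receptive field on the input at this output position is [-2.6 4.3 4.1 / 6 0.9 5.7 / -1.3 0.5 -1.2]. Elementwise product with the kernel and sum: -2.6·-1 + 4.3·-1 + 6·1 + 0.9·2 + 0.5·0.5 + -1.2·-0.5.

6.95 3.75 7.85 9.6 0.25
-4.55 -11.6 -13.4 -6.15 -5.1
5.55 -0.15 9.2 8.1 9.25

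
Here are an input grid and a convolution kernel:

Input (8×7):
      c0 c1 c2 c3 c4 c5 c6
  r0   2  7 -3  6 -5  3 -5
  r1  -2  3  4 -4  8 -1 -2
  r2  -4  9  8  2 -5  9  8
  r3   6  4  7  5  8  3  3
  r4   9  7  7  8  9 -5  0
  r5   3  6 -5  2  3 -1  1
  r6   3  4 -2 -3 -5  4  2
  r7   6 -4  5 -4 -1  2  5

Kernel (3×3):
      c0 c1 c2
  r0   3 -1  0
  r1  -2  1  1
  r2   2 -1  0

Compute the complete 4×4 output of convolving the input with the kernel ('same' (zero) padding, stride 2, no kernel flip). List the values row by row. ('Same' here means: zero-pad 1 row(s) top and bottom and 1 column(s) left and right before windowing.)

11 -9 -30 -11
1 -2 -18 -8
7 23 -4 13
-2 -3 1 -11

Output[0,0]: The receptive field on the zero-padded input at this output position is [0 0 0 / 0 2 7 / 0 -2 3]. Elementwise product with the kernel and sum: 0·3 + 0·-1 + 0·-2 + 2·1 + 7·1 + 0·2 + -2·-1.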